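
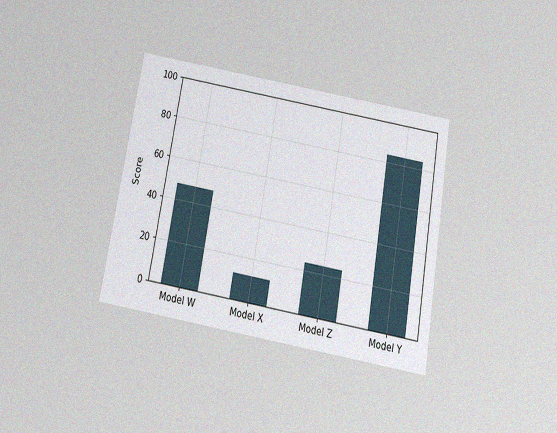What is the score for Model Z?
24

The chart is tilted about 10° clockwise and viewed slightly from below, with some photo noise. Reading along the chart's y-axis, the Model Z bar reaches 24.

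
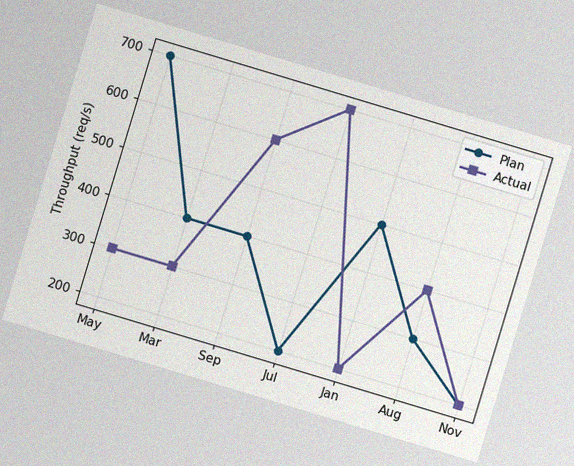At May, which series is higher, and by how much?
Plan, by 400req/s

The chart is tilted about 17° clockwise, with some photo noise. At May, Plan sits above the other line by 400req/s.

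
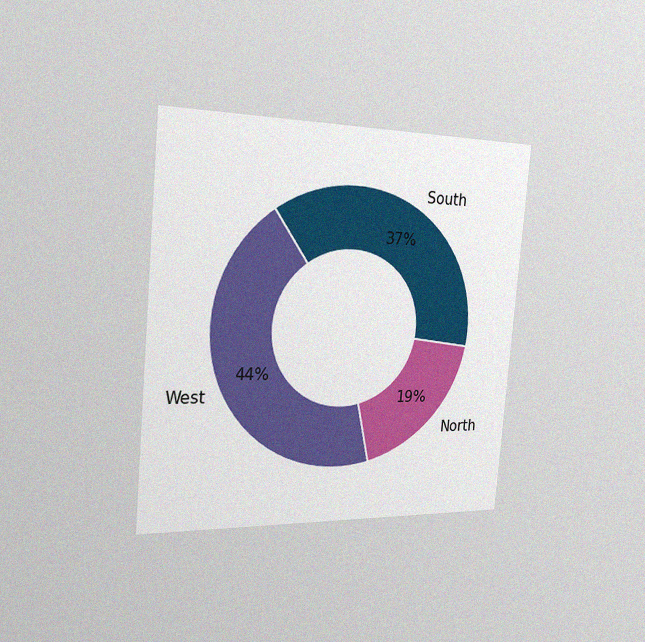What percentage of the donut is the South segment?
37%

The chart is tilted about 5° clockwise and viewed slightly from the left, with some photo noise. The South segment takes up 37% of the ring.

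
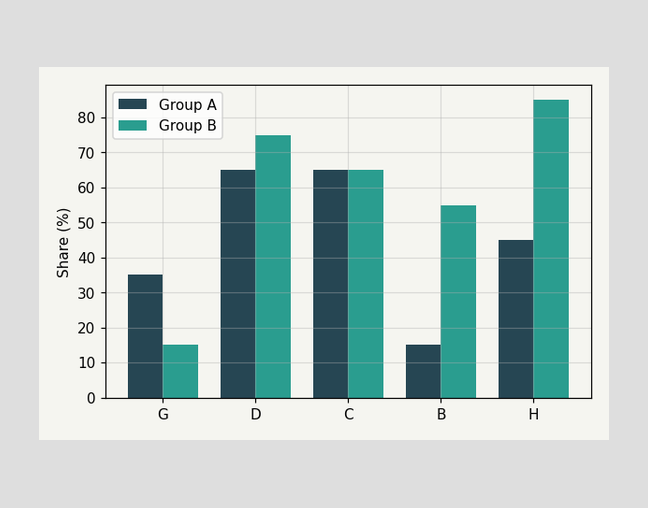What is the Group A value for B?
15%

The Group A bar at B reaches 15% on the y-axis.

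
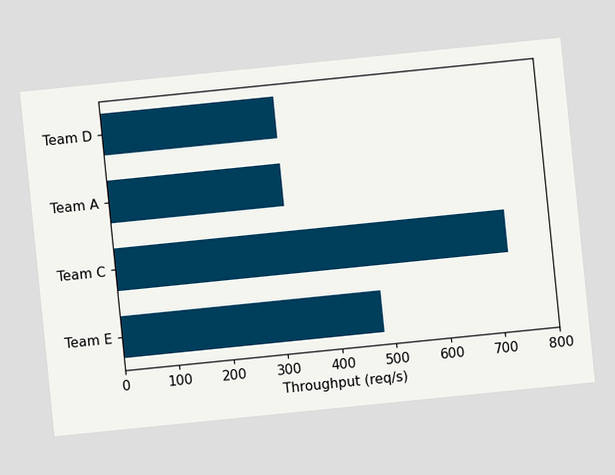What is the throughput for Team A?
The chart is tilted about 6° counter-clockwise. Reading along the chart's x-axis, the Team A bar reaches 320req/s.

320req/s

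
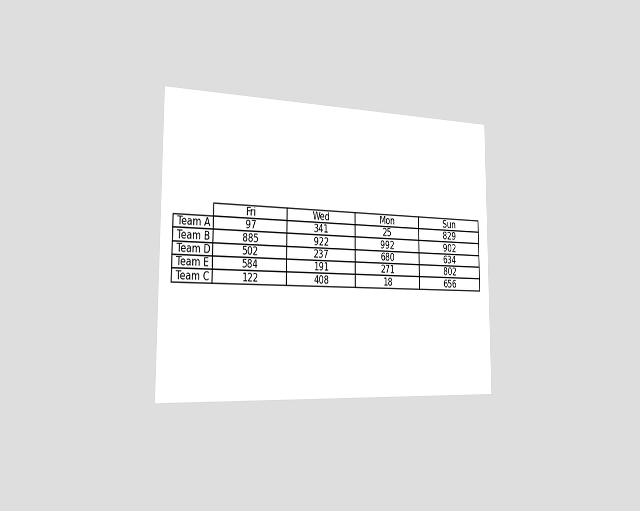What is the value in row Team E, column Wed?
The chart is viewed slightly from the left. The (Team E, Wed) cell reads 191.

191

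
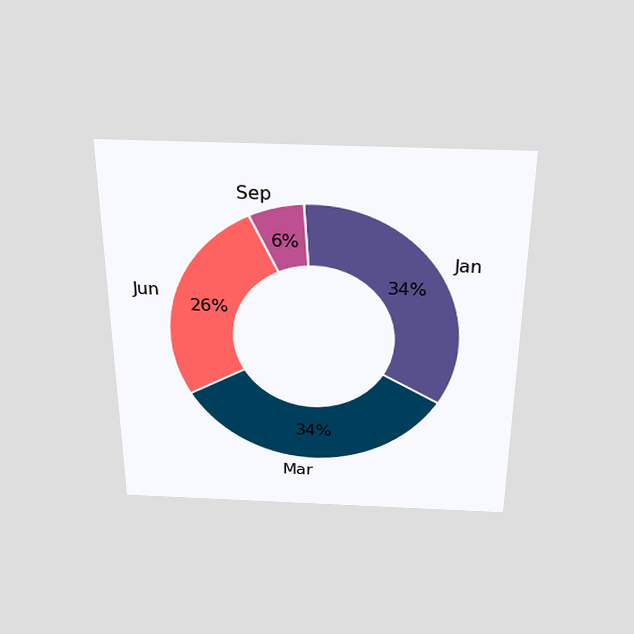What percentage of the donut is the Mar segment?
The chart is viewed slightly from above. The Mar segment takes up 34% of the ring.

34%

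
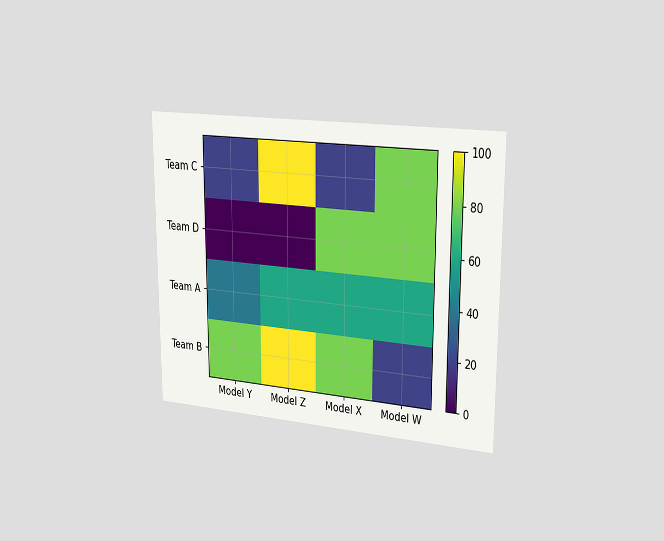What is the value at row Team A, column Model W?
The chart is viewed slightly from the right. Matching cell (Team A, Model W) against the colorbar gives 60.

60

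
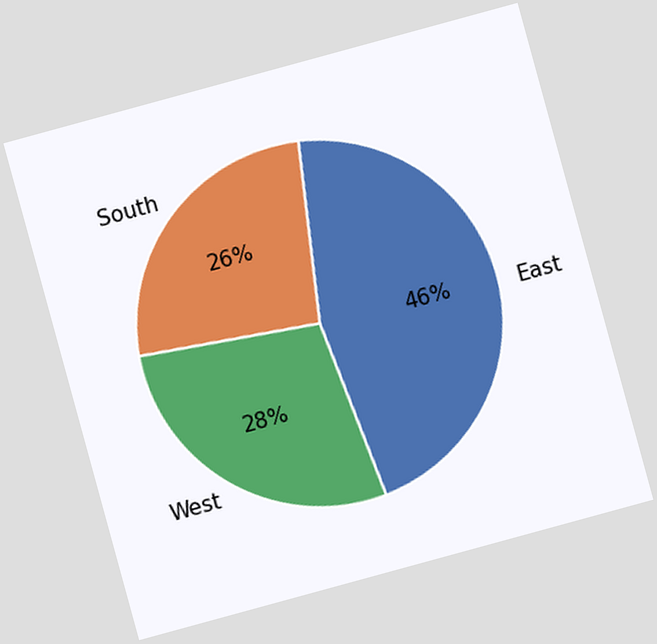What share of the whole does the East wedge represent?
The chart is tilted about 15° counter-clockwise. The East slice takes up 46% of the pie.

46%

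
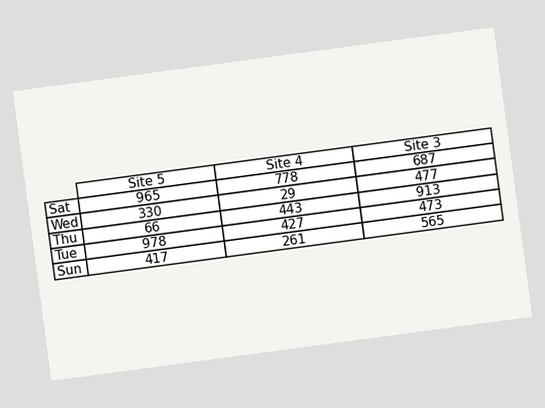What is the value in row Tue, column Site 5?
The chart is tilted about 8° counter-clockwise. The (Tue, Site 5) cell reads 978.

978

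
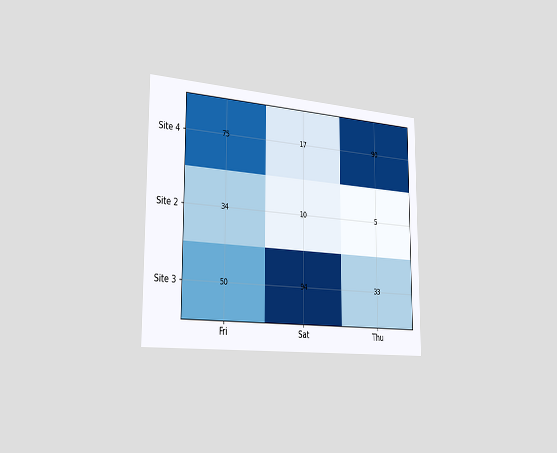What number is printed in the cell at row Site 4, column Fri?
The chart is viewed slightly from the left. The (Site 4, Fri) cell reads 75.

75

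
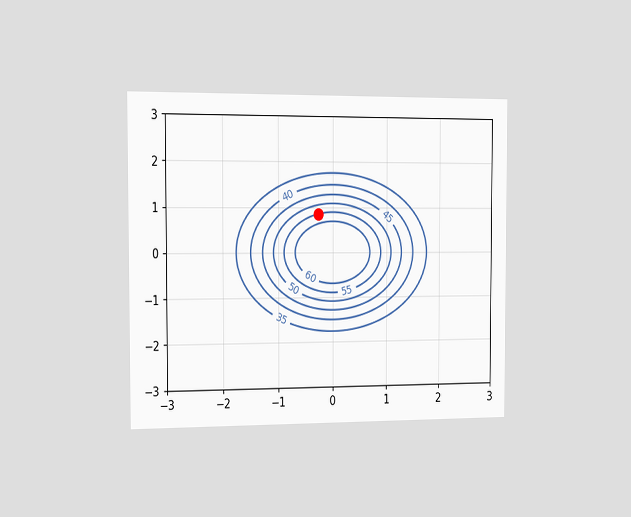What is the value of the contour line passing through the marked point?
55

The chart is viewed slightly from the left. The marked point sits on the contour labelled 55.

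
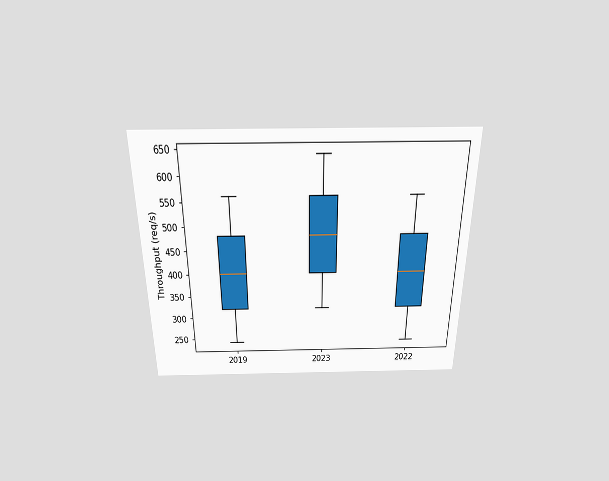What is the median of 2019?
The chart is viewed slightly from above. The median line in the 2019 box sits at 400req/s.

400req/s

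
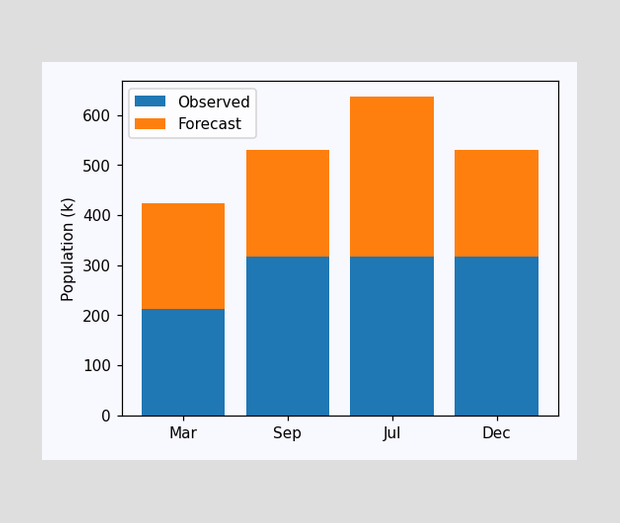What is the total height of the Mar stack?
The Mar stack's top reaches 424k on the y-axis.

424k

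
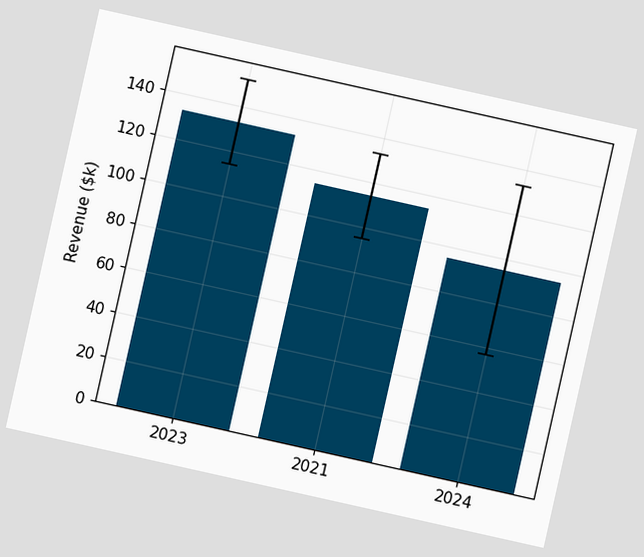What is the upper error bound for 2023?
The chart is tilted about 13° clockwise. The 2023 bar's upper whisker reaches $152k.

$152k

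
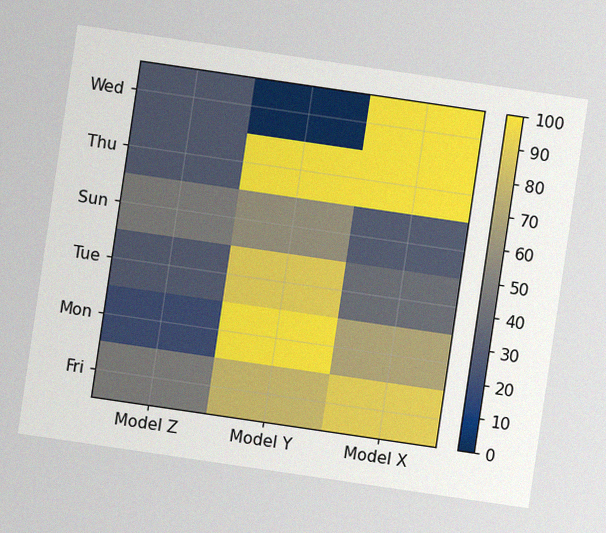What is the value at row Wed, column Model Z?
30

The chart is tilted about 8° clockwise, with some photo noise. Matching cell (Wed, Model Z) against the colorbar gives 30.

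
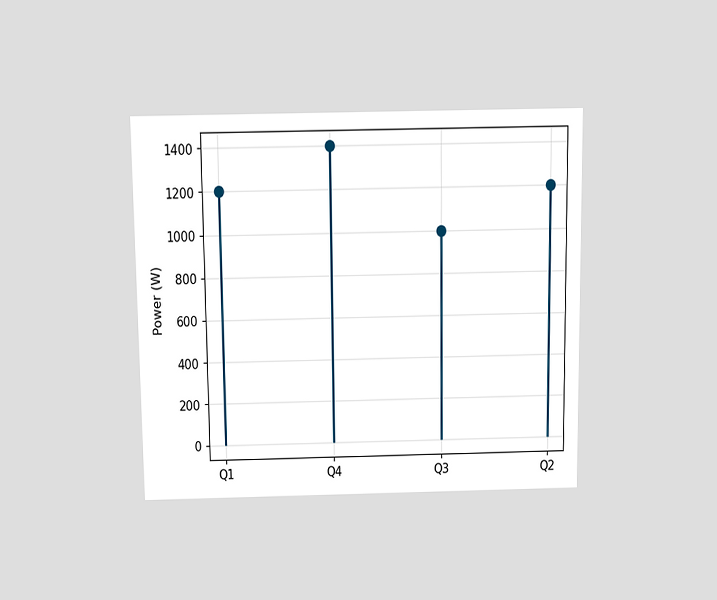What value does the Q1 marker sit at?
1200W

The chart is viewed slightly from above. The Q1 marker sits at 1200W.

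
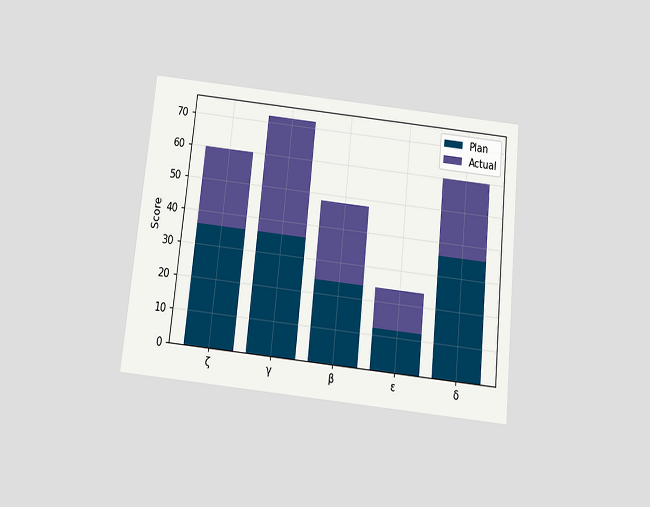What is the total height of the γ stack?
The chart is tilted about 6° clockwise and viewed slightly from below. The γ stack's top reaches 72 on the y-axis.

72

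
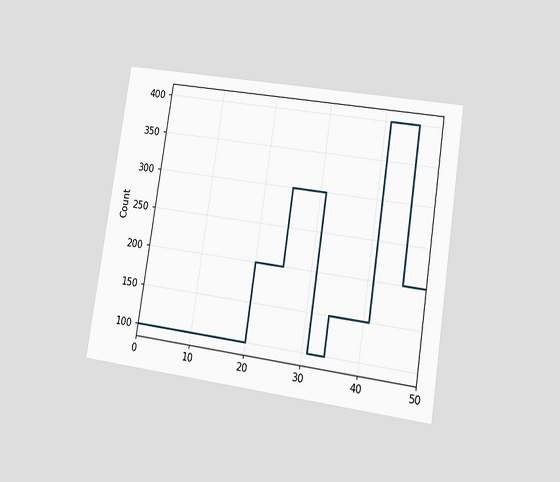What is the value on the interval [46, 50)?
The chart is tilted about 9° clockwise and viewed at a slight angle. On [46, 50) the step sits at 200.

200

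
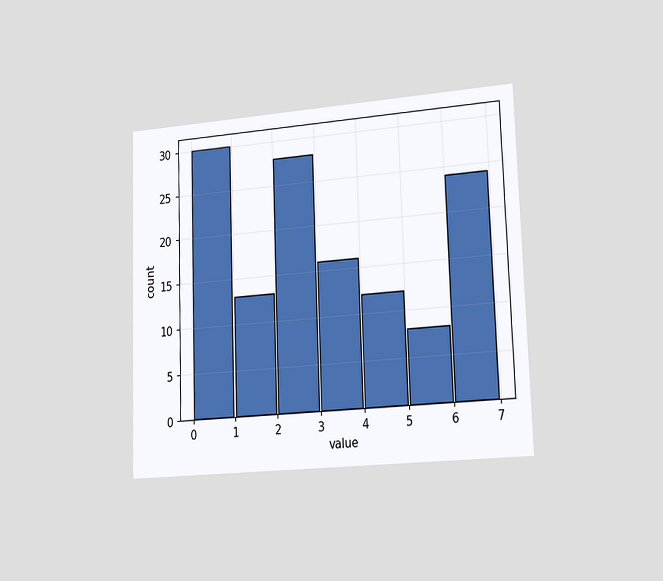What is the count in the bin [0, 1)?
30

The chart is viewed slightly from the right. The [0, 1) bin has height 30.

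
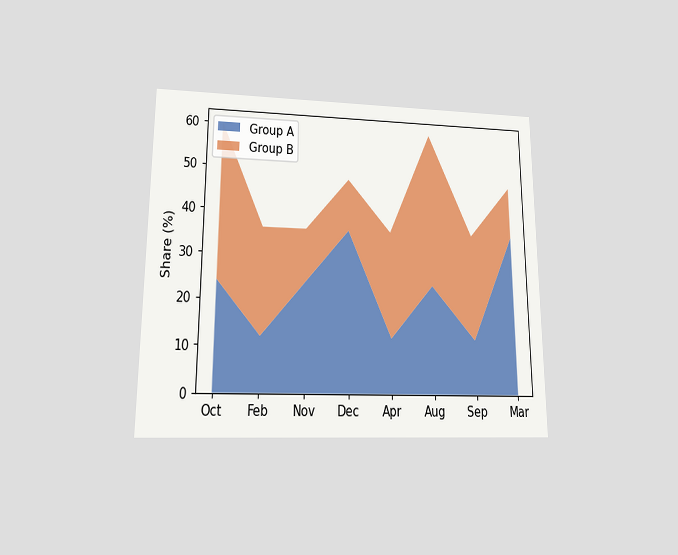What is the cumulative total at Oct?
The chart is viewed at a slight angle. The stacked total at Oct reaches 60%.

60%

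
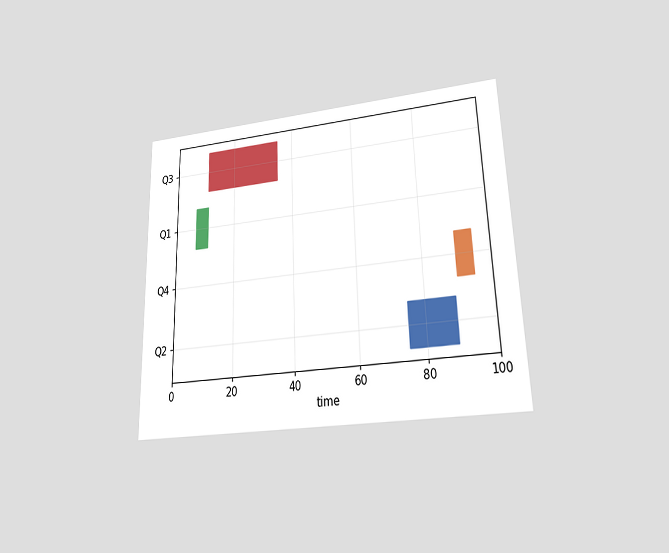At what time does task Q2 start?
75

The chart is viewed at a slight angle. The Q2 bar begins at t=75.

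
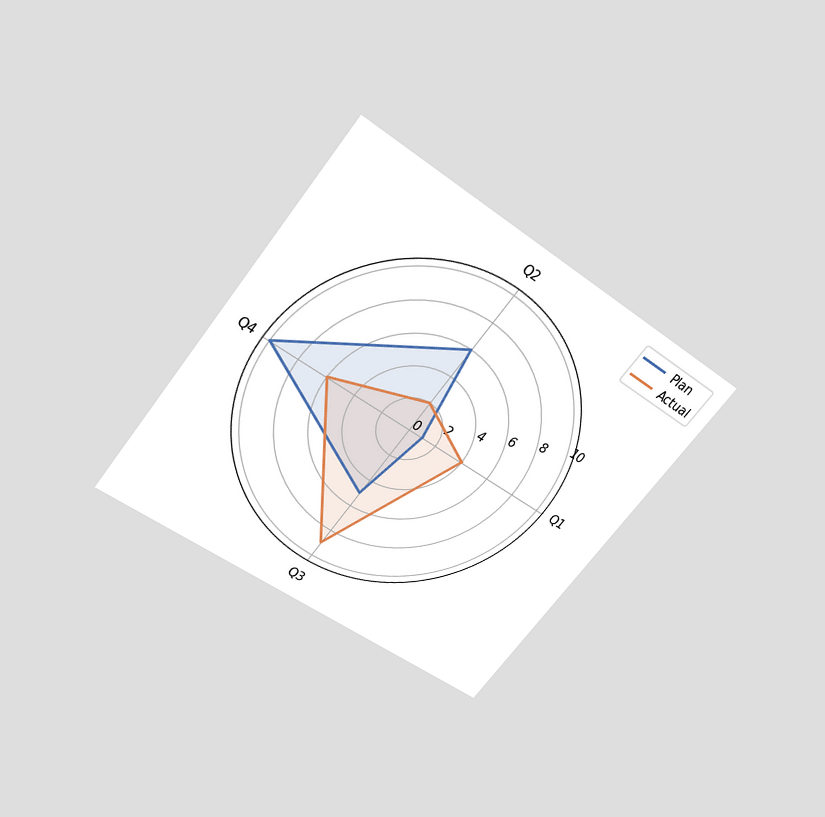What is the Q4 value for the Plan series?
The chart is tilted about 37° clockwise and viewed slightly from above. On the Q4 axis, Plan reaches 10.

10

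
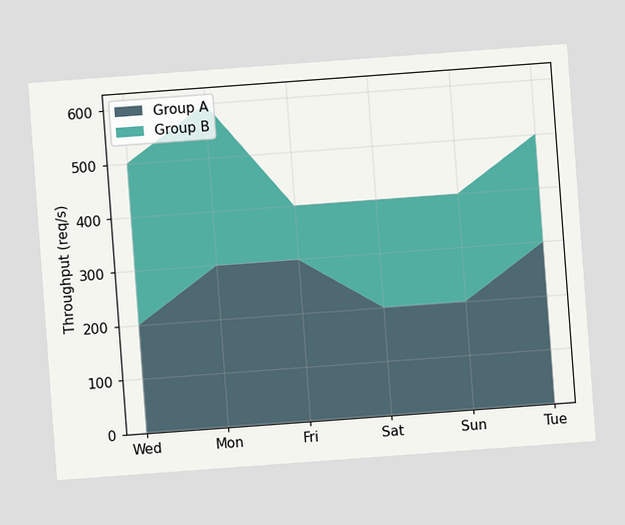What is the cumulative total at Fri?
The chart is tilted about 4° counter-clockwise. The stacked total at Fri reaches 400req/s.

400req/s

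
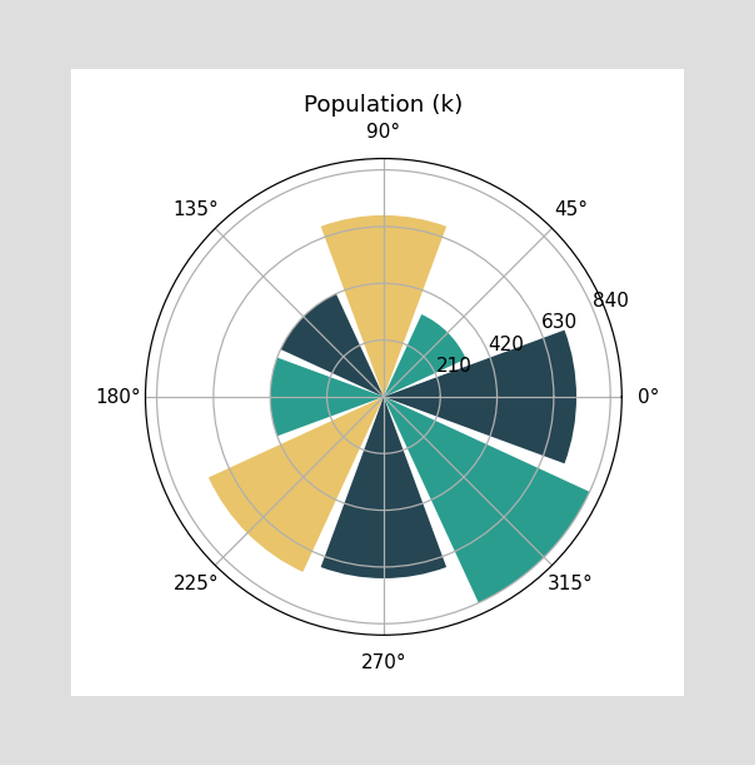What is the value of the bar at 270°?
The bar at 270° reaches 672k on the radial axis.

672k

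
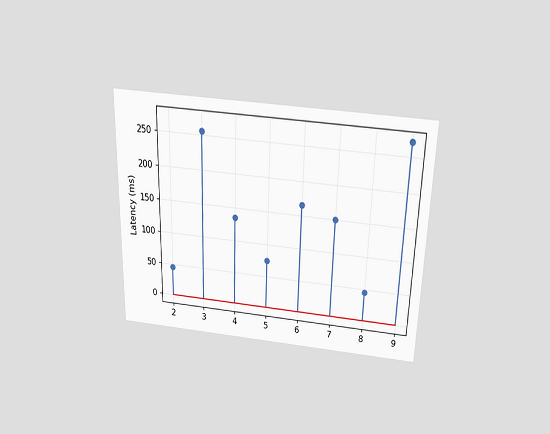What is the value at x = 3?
The chart is viewed slightly from above. The stem at x=3 reaches 255ms.

255ms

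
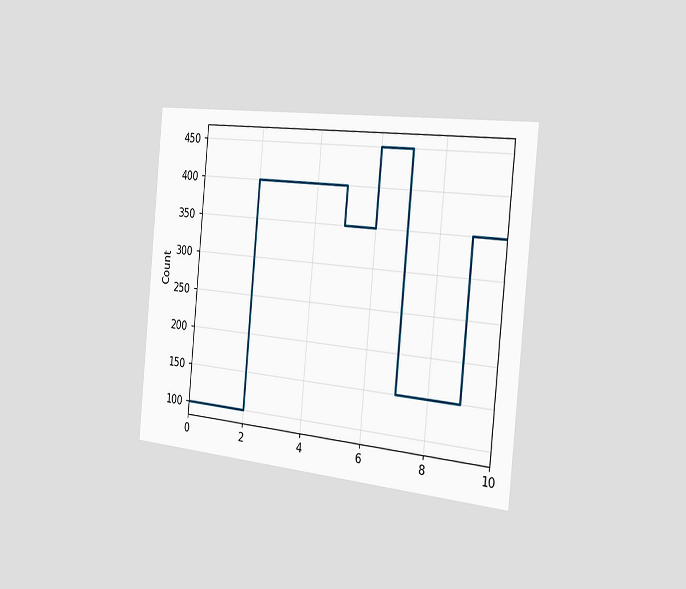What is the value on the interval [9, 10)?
350

The chart is tilted about 5° clockwise and viewed slightly from the right. On [9, 10) the step sits at 350.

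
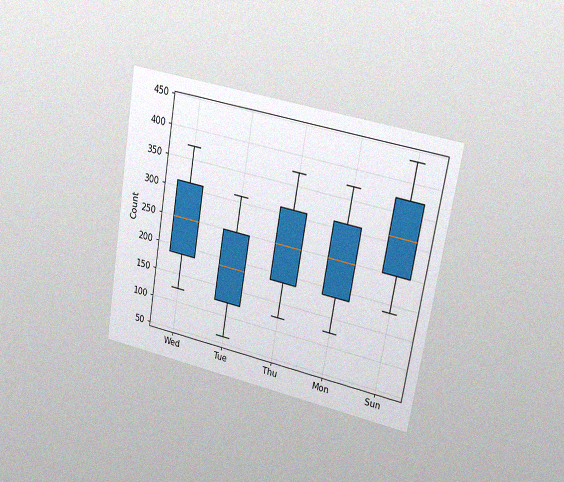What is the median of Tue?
186

The chart is tilted about 10° clockwise and viewed at a slight angle, with some photo noise. The median line in the Tue box sits at 186.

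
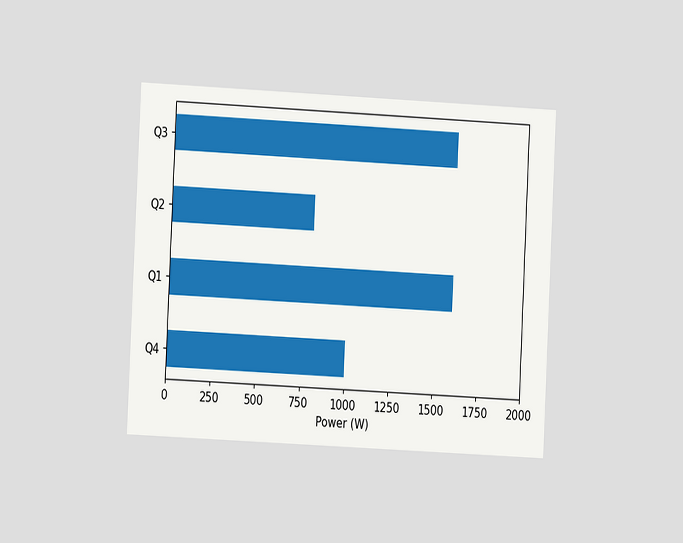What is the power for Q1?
The chart is tilted about 3° clockwise and viewed at a slight angle. Reading along the chart's x-axis, the Q1 bar reaches 1600W.

1600W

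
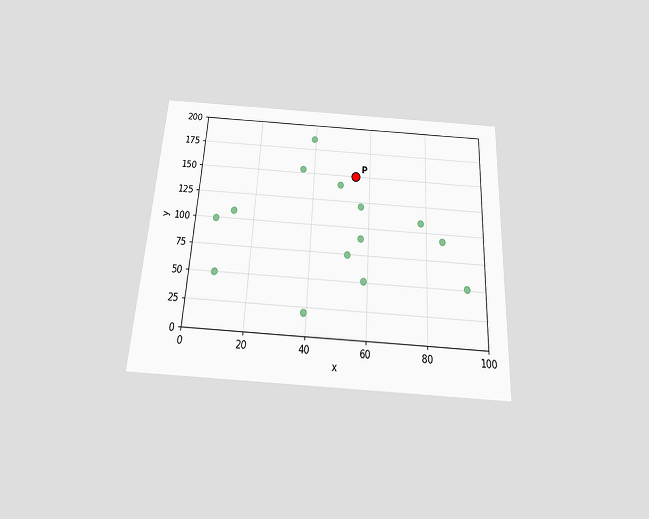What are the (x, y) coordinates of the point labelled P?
(55, 150)

The chart is tilted about 3° clockwise and viewed slightly from below. Following the gridlines from P to each axis, P sits at (55, 150).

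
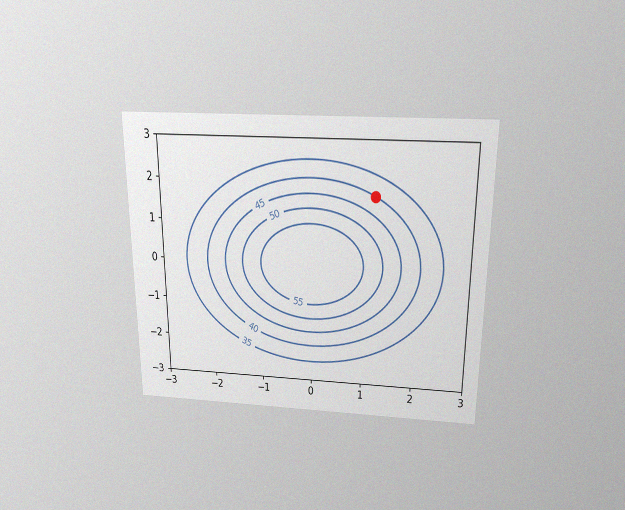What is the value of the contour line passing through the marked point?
40

The chart is viewed slightly from above, with some photo noise. The marked point sits on the contour labelled 40.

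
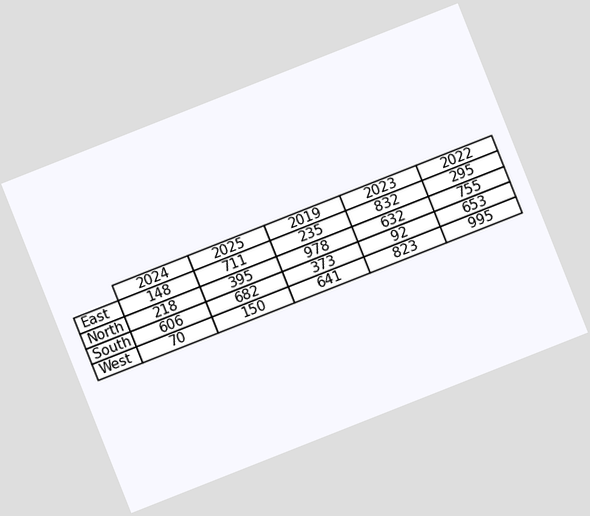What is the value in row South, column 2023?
92

The chart is tilted about 22° counter-clockwise. The (South, 2023) cell reads 92.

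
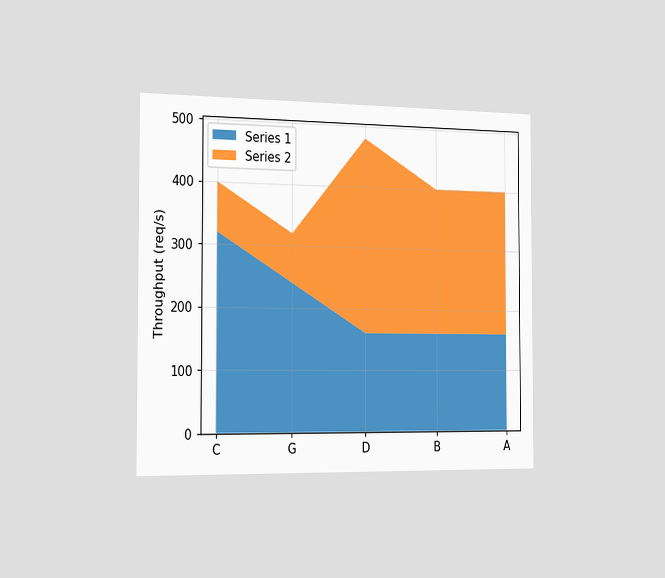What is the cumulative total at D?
The chart is viewed slightly from the left. The stacked total at D reaches 480req/s.

480req/s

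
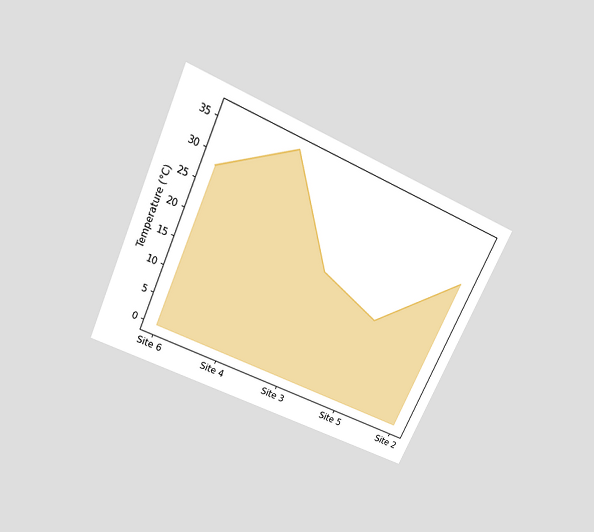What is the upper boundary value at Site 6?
28°C

The chart is tilted about 25° clockwise and viewed slightly from above. At Site 6 the upper boundary is at 28°C.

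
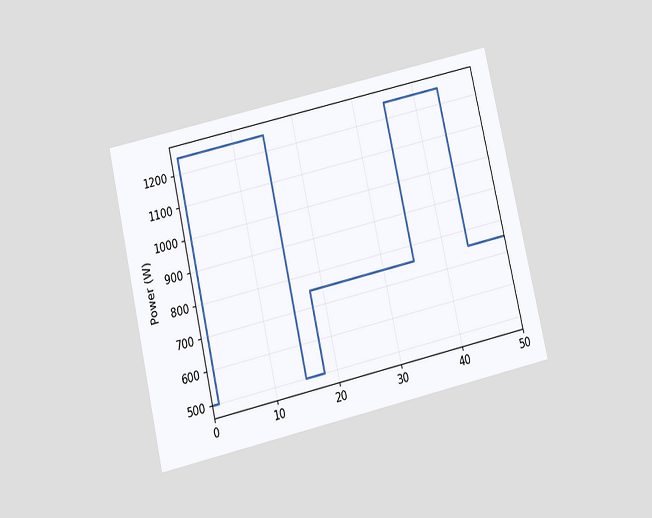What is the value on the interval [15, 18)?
The chart is tilted about 13° counter-clockwise and viewed slightly from below. On [15, 18) the step sits at 500W.

500W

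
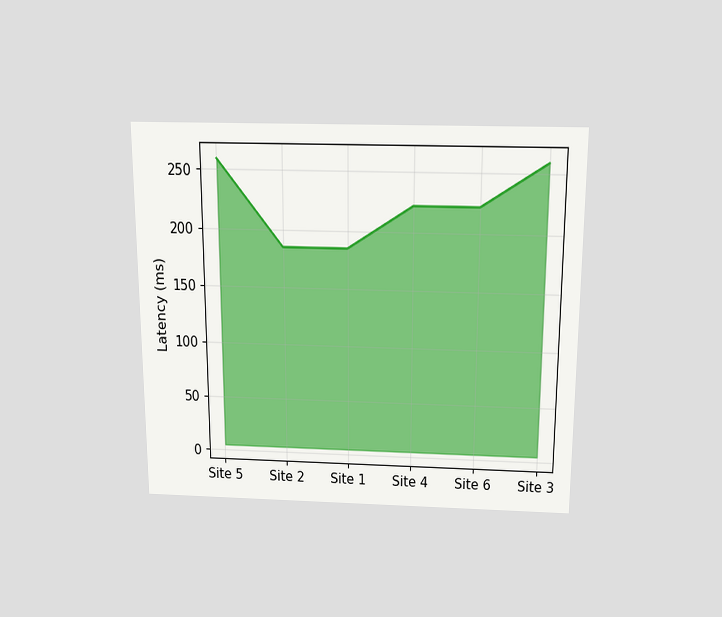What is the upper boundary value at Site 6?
The chart is viewed slightly from above. At Site 6 the upper boundary is at 222ms.

222ms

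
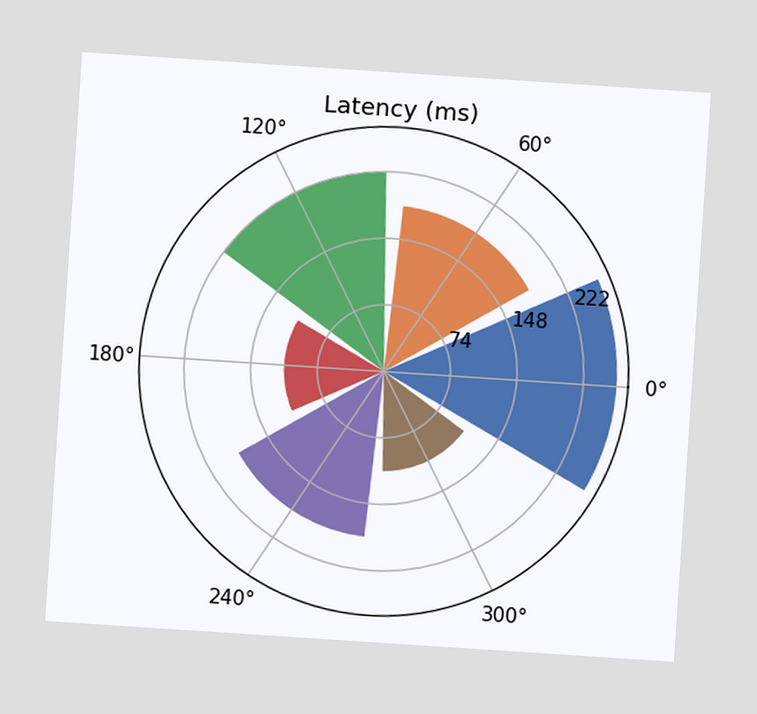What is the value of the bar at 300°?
111ms

The chart is tilted about 4° clockwise. The bar at 300° reaches 111ms on the radial axis.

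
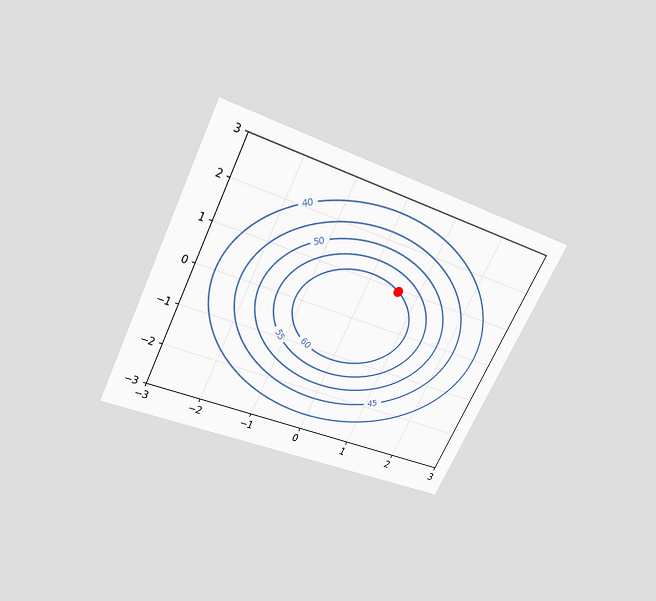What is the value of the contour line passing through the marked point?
The chart is tilted about 26° clockwise and viewed slightly from above. The marked point sits on the contour labelled 60.

60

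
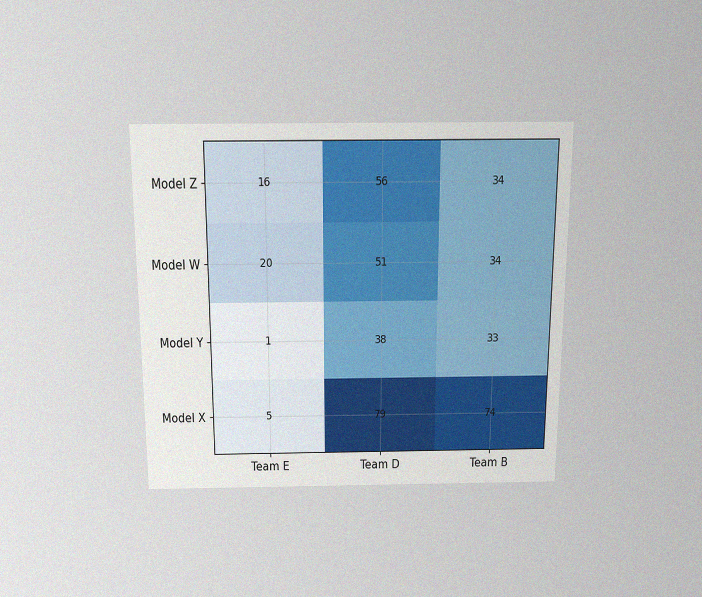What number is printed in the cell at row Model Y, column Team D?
The chart is viewed slightly from above, with some photo noise. The (Model Y, Team D) cell reads 38.

38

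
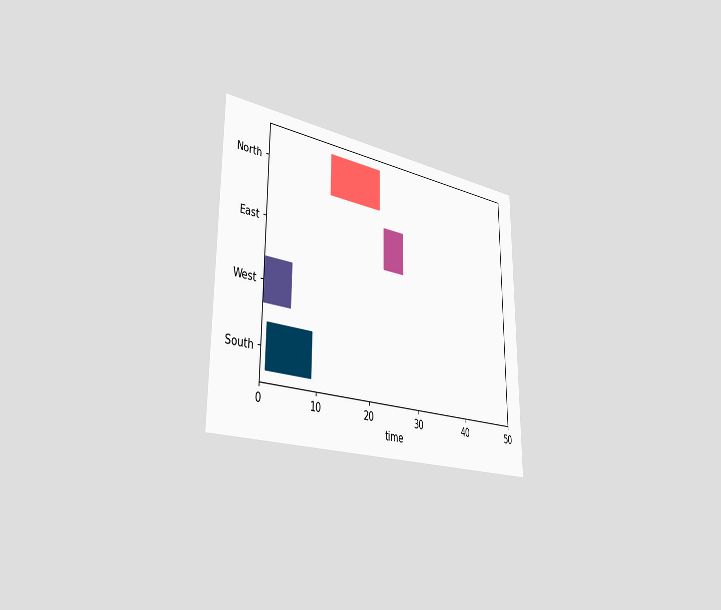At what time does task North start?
The chart is viewed slightly from the left. The North bar begins at t=12.

12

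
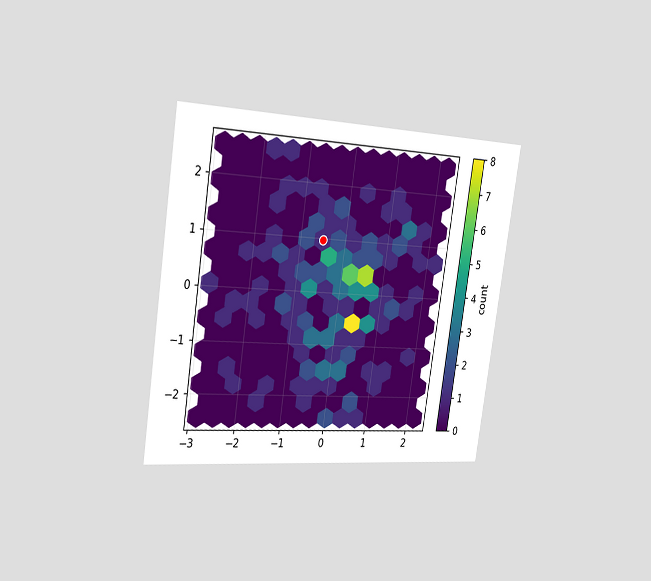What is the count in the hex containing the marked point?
The chart is tilted about 8° clockwise and viewed slightly from the left. The marked hex reads 1 on the colorbar.

1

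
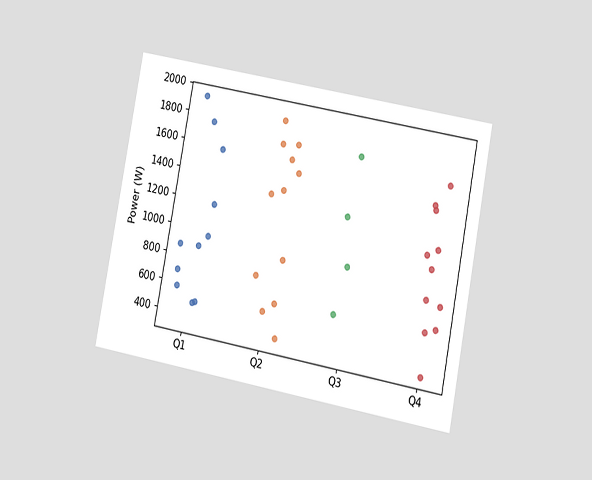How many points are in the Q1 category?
11

The chart is tilted about 11° clockwise and viewed at a slight angle. Counting the markers in the Q1 column gives 11.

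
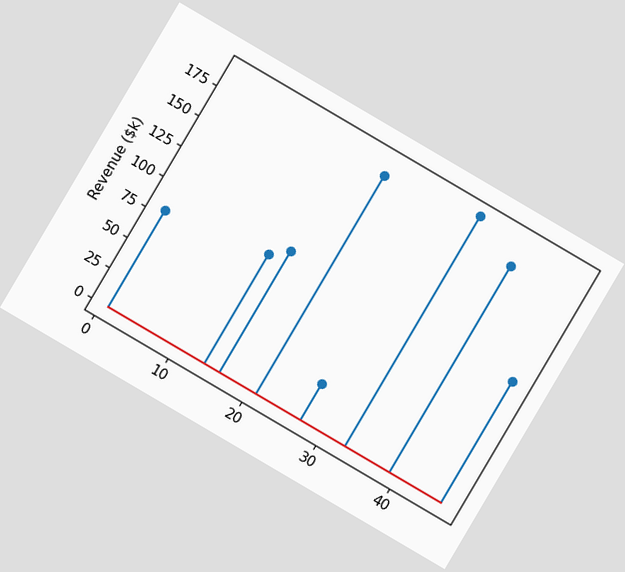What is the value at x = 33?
$190k

The chart is tilted about 30° clockwise. The stem at x=33 reaches $190k.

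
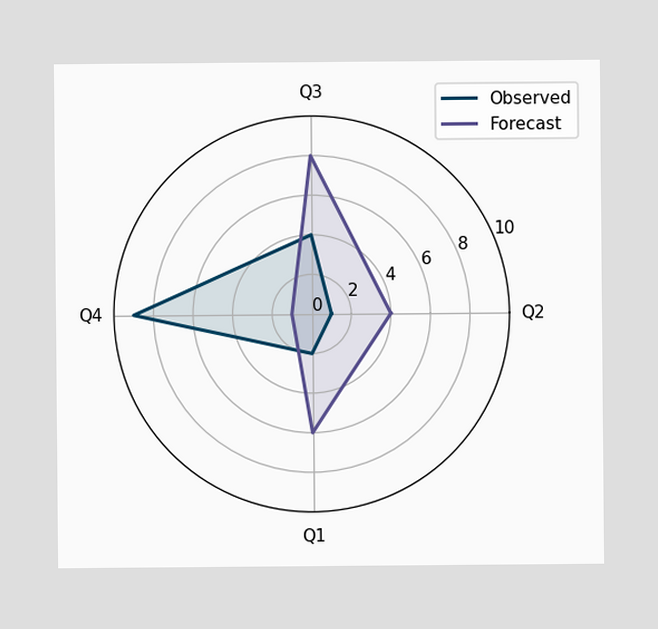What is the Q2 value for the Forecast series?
On the Q2 axis, Forecast reaches 4.

4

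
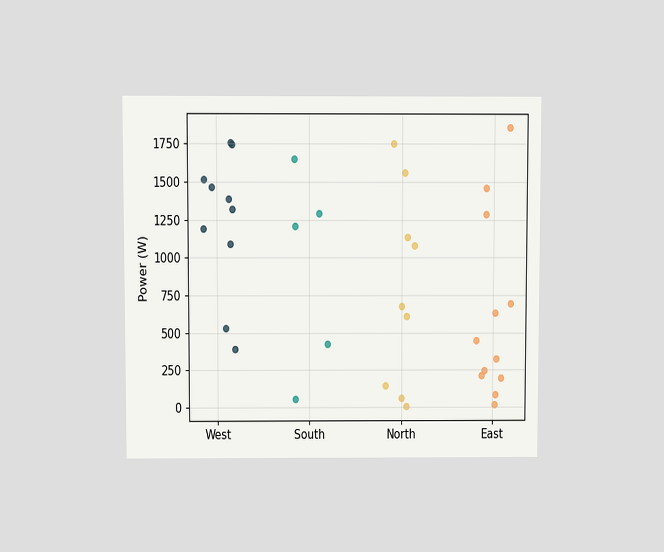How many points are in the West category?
The chart is viewed at a slight angle. Counting the markers in the West column gives 10.

10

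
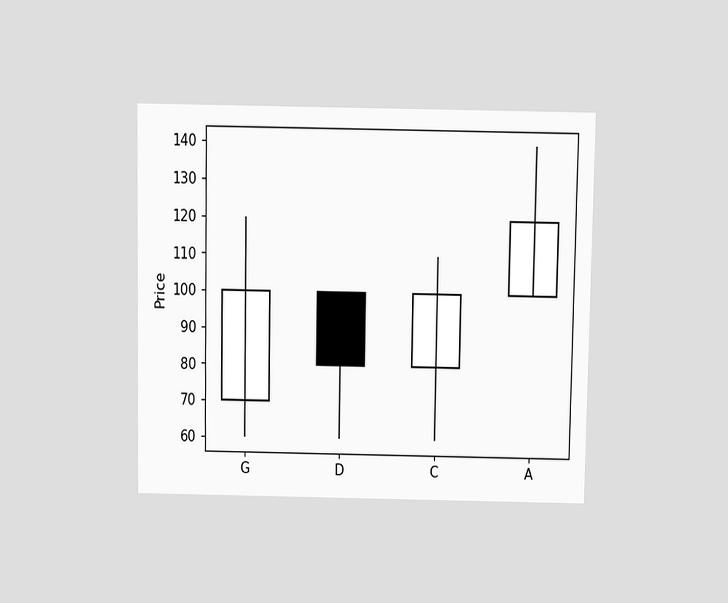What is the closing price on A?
120

The chart is viewed slightly from above. The A candle closes at 120.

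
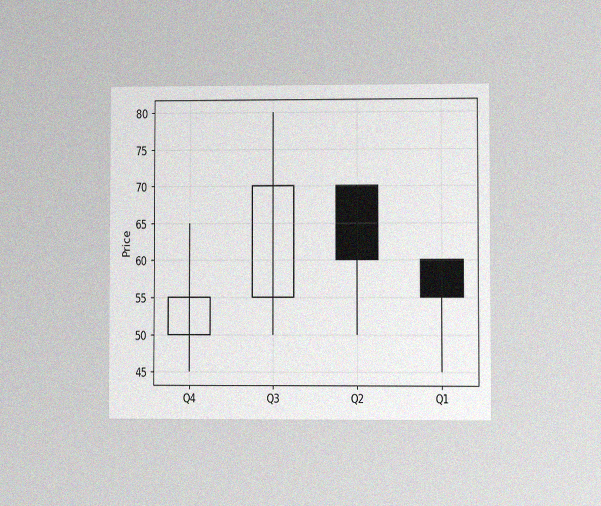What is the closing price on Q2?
60

The chart is viewed at a slight angle, with some photo noise. The Q2 candle closes at 60.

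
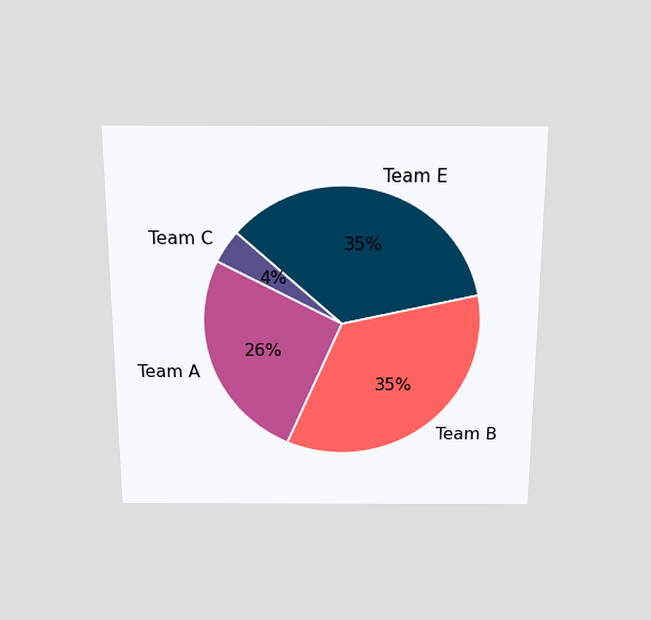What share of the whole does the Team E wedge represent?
The chart is viewed slightly from above. The Team E slice takes up 35% of the pie.

35%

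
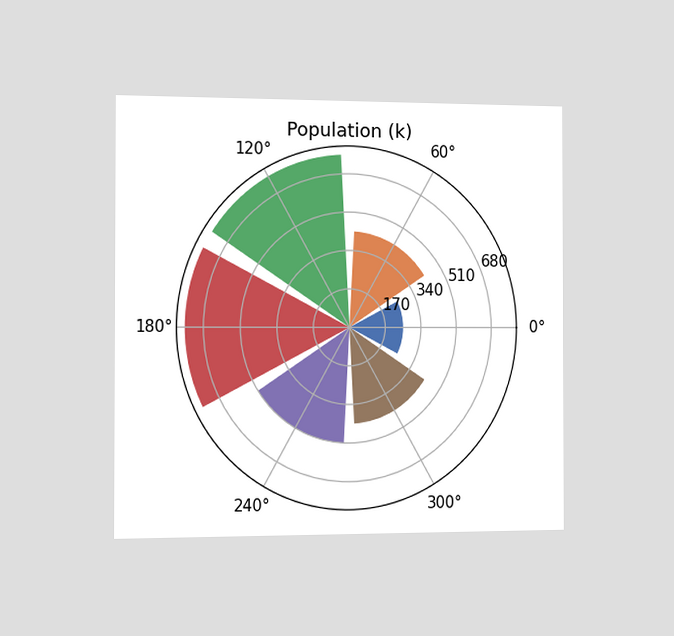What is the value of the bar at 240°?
510k

The chart is viewed slightly from the left. The bar at 240° reaches 510k on the radial axis.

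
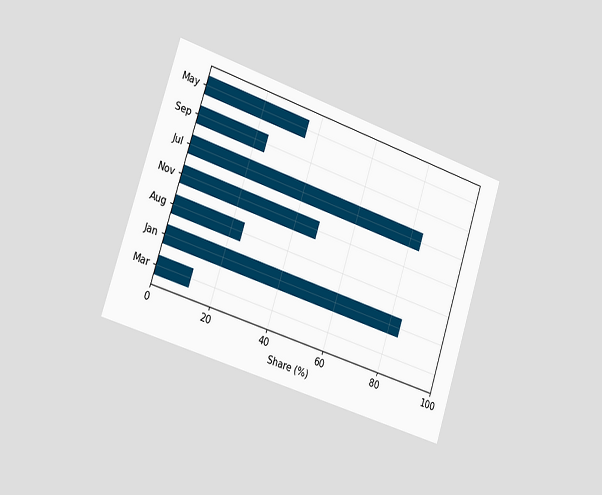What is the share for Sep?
24%

The chart is tilted about 18° clockwise and viewed slightly from the left. Reading along the chart's x-axis, the Sep bar reaches 24%.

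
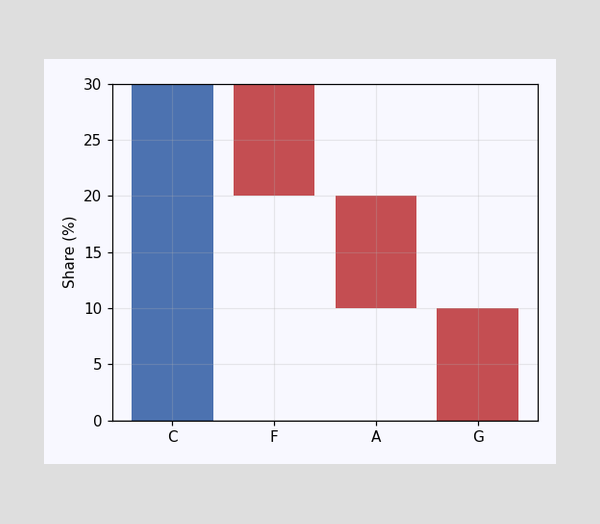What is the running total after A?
10%

After A the running total reaches 10%.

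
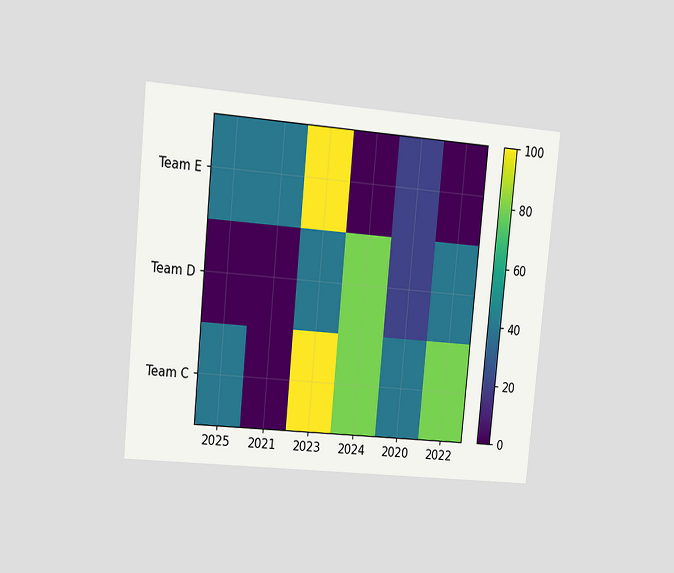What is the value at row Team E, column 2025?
40

The chart is tilted about 5° clockwise and viewed at a slight angle. Matching cell (Team E, 2025) against the colorbar gives 40.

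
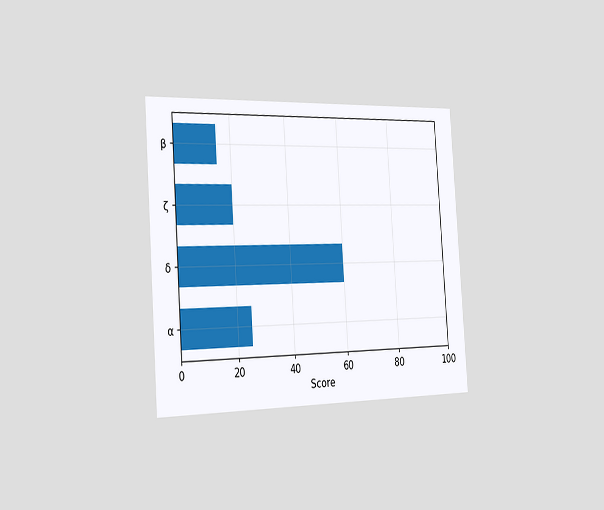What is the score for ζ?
20

The chart is tilted about 4° counter-clockwise and viewed slightly from the left. Reading along the chart's x-axis, the ζ bar reaches 20.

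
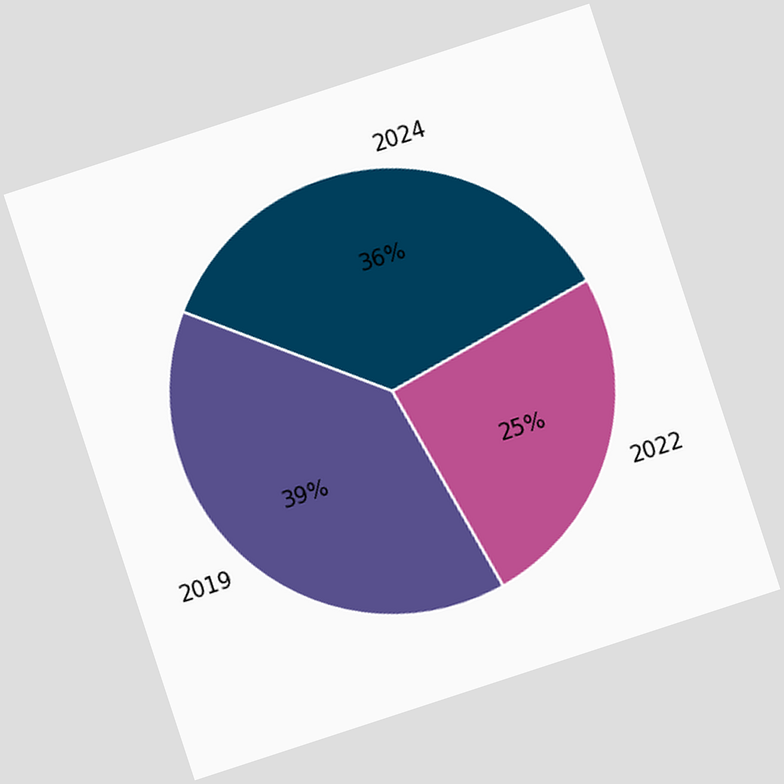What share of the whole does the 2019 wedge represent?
39%

The chart is tilted about 18° counter-clockwise. The 2019 slice takes up 39% of the pie.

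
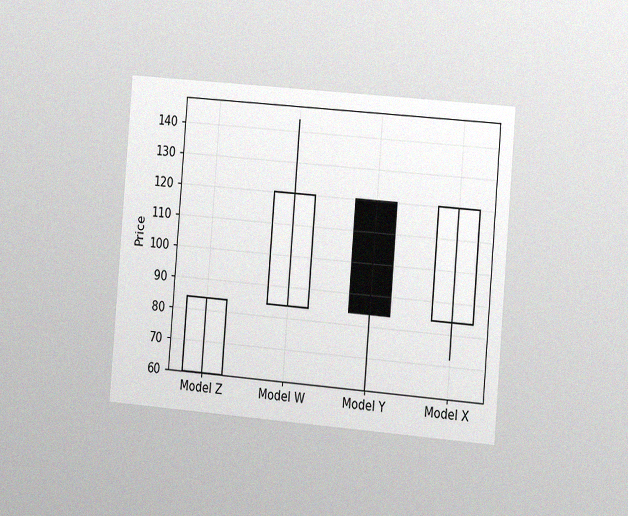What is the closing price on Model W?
120

The chart is tilted about 5° clockwise and viewed slightly from the right, with some photo noise. The Model W candle closes at 120.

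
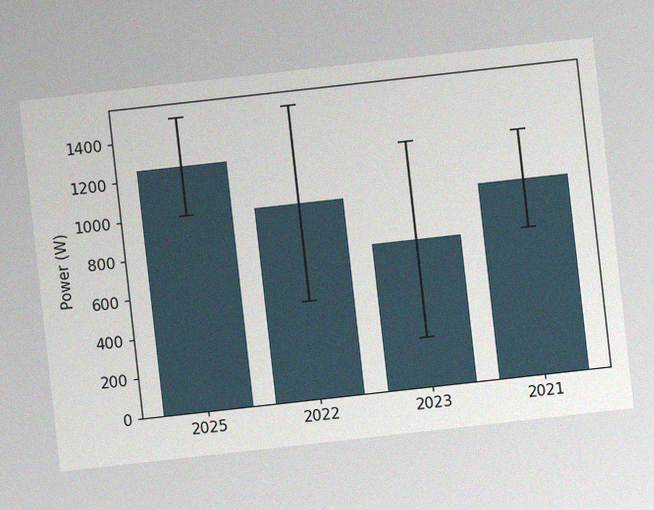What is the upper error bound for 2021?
The chart is tilted about 6° counter-clockwise, with some photo noise. The 2021 bar's upper whisker reaches 1250W.

1250W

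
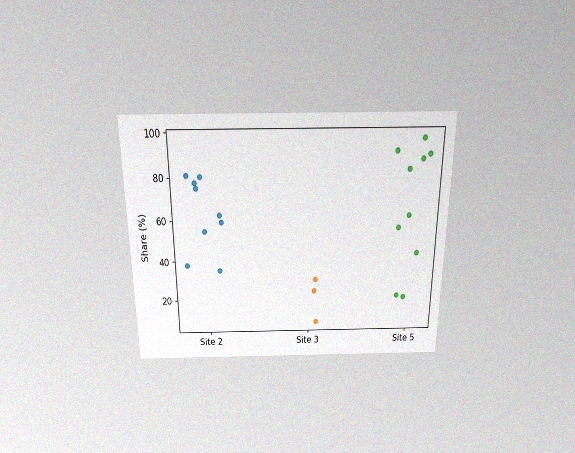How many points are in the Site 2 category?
9

The chart is viewed slightly from above, with some photo noise. Counting the markers in the Site 2 column gives 9.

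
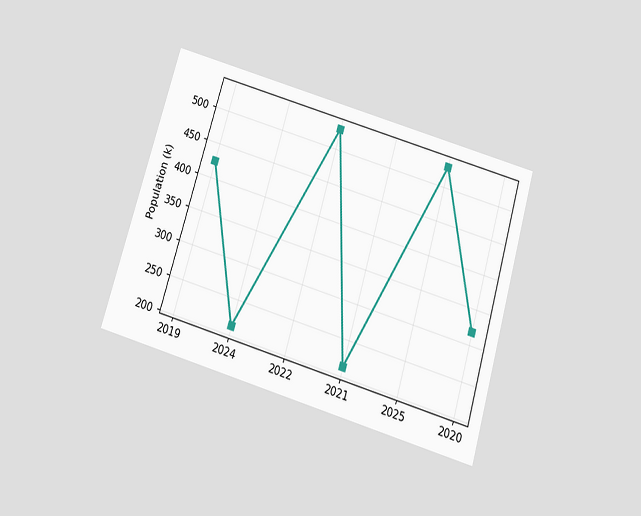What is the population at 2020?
The chart is tilted about 17° clockwise and viewed slightly from below. At 2020, the line is at 318k.

318k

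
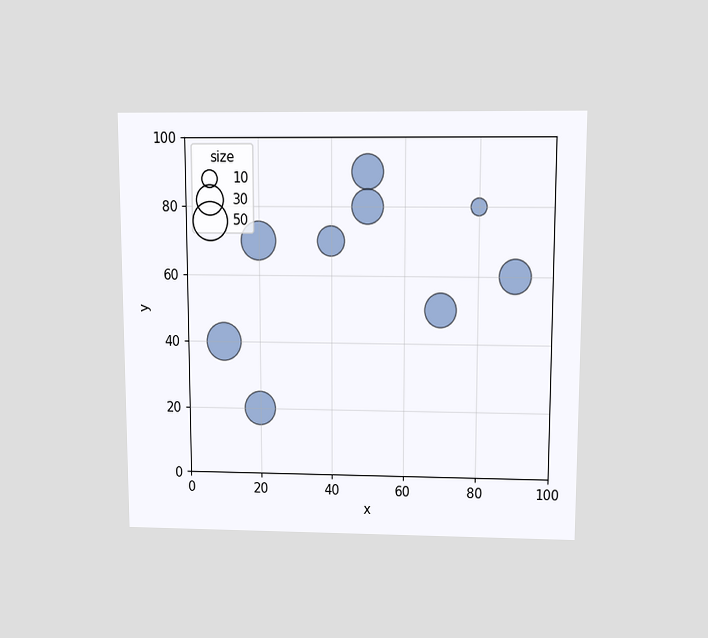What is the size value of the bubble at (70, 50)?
The chart is viewed slightly from above. Matching the bubble at (70, 50) against the size legend gives 40.

40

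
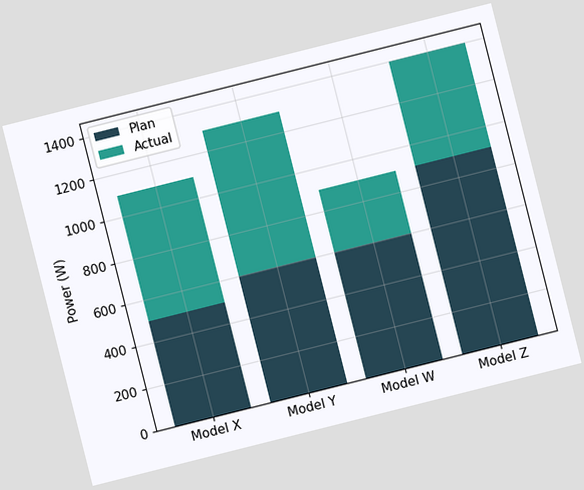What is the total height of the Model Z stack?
The chart is tilted about 14° counter-clockwise. The Model Z stack's top reaches 1400W on the y-axis.

1400W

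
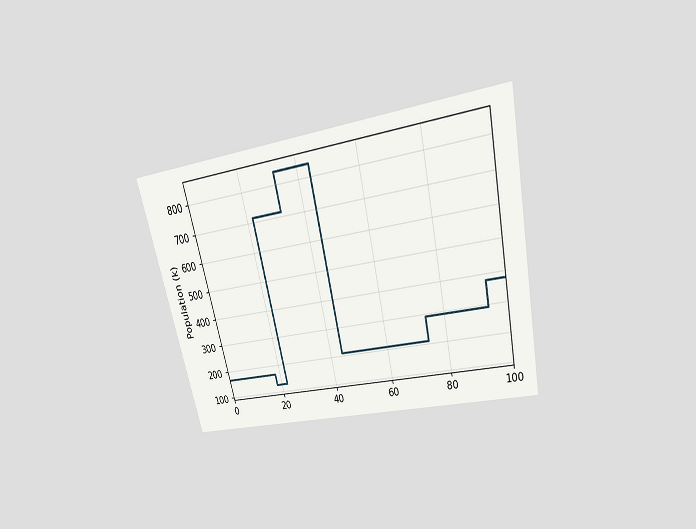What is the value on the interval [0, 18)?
The chart is tilted about 13° counter-clockwise and viewed slightly from above. On [0, 18) the step sits at 168k.

168k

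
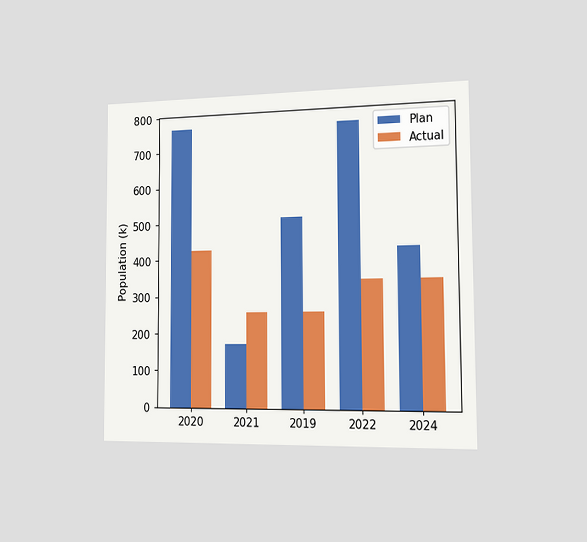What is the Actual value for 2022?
340k

The chart is viewed slightly from the right. The Actual bar at 2022 reaches 340k on the y-axis.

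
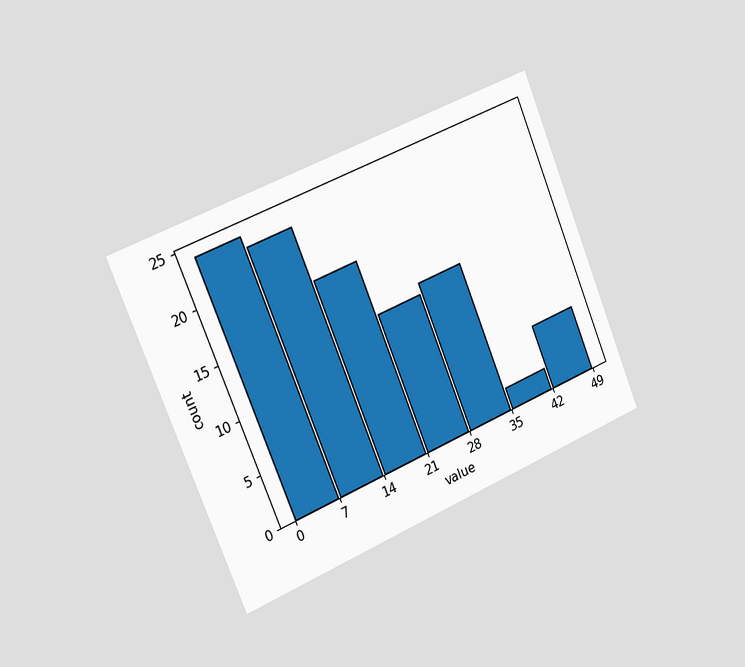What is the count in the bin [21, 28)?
13

The chart is tilted about 22° counter-clockwise and viewed slightly from the left. The [21, 28) bin has height 13.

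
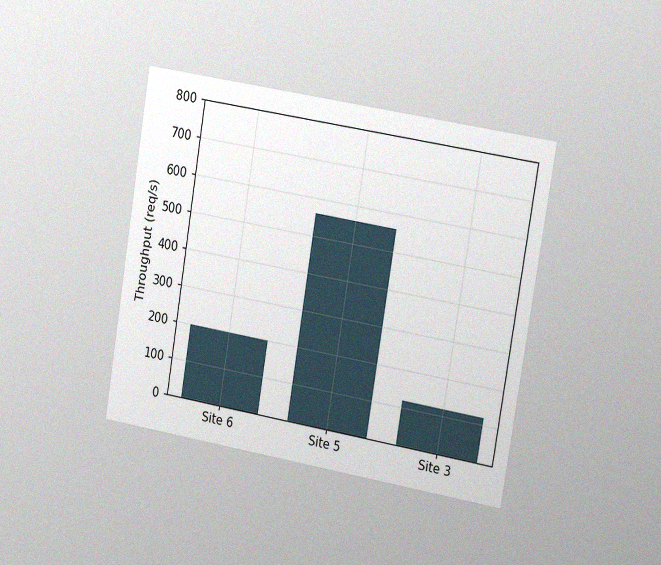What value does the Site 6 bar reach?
200req/s

The chart is tilted about 9° clockwise and viewed slightly from the right, with some photo noise. Reading along the chart's y-axis, the Site 6 bar reaches 200req/s.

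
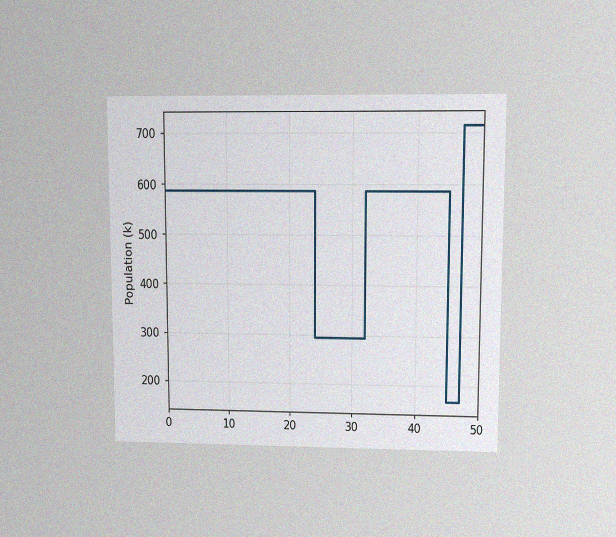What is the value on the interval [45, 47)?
The chart is viewed at a slight angle, with some photo noise. On [45, 47) the step sits at 168k.

168k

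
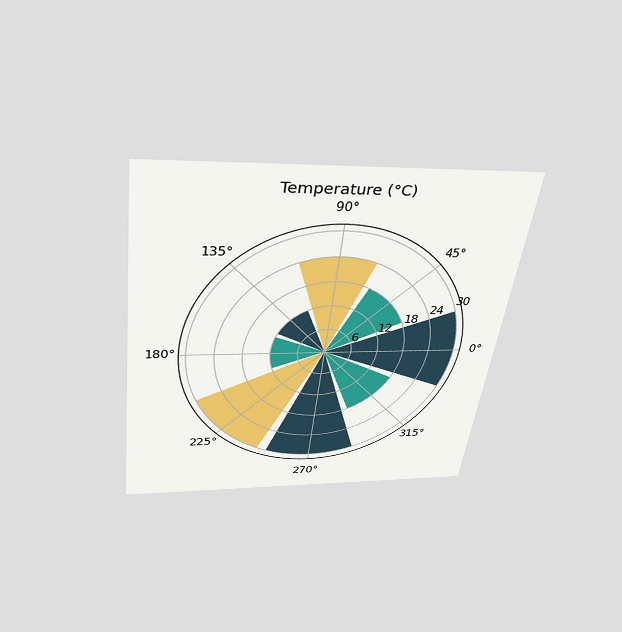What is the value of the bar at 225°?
The chart is tilted about 7° clockwise and viewed slightly from above. The bar at 225° reaches 30°C on the radial axis.

30°C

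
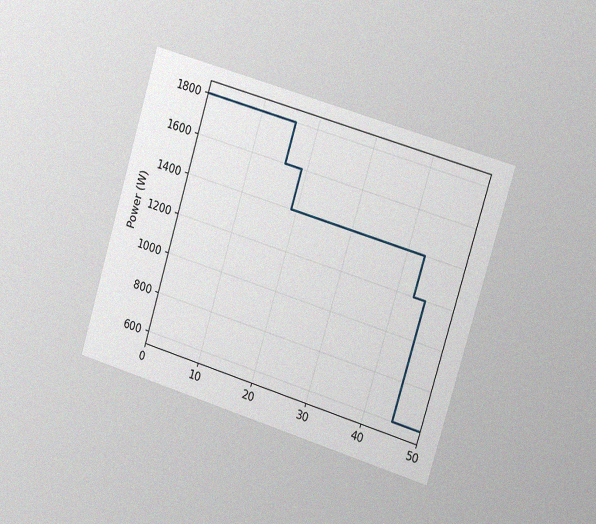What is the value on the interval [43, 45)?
1200W

The chart is tilted about 17° clockwise and viewed slightly from the right, with some photo noise. On [43, 45) the step sits at 1200W.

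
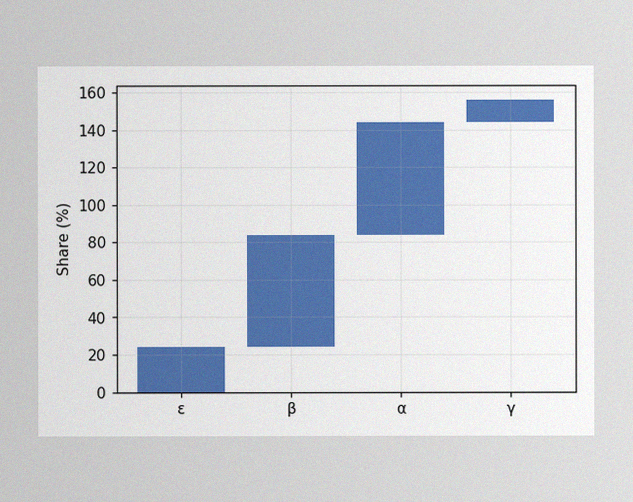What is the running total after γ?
The image has some photo noise and uneven lighting. After γ the running total reaches 156%.

156%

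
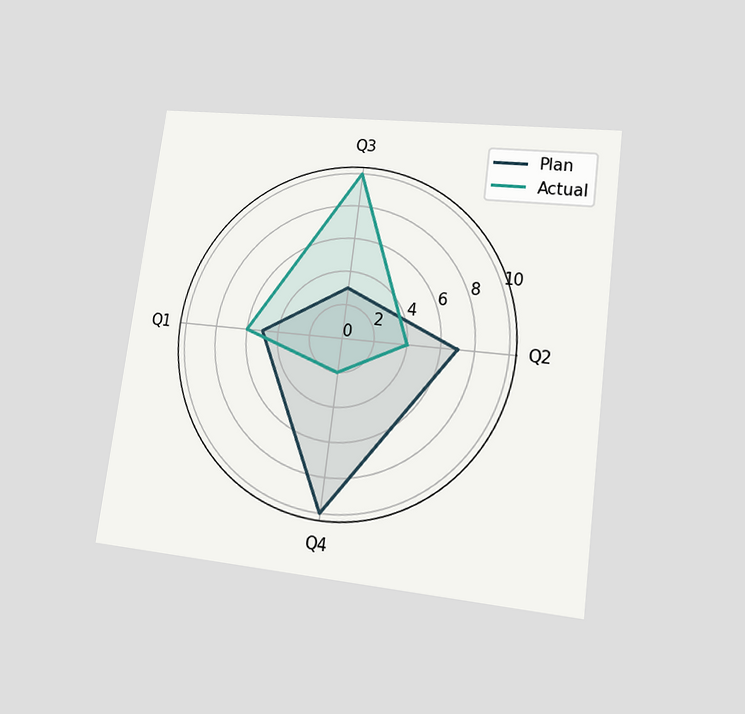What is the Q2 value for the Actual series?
4

The chart is tilted about 7° clockwise and viewed at a slight angle. On the Q2 axis, Actual reaches 4.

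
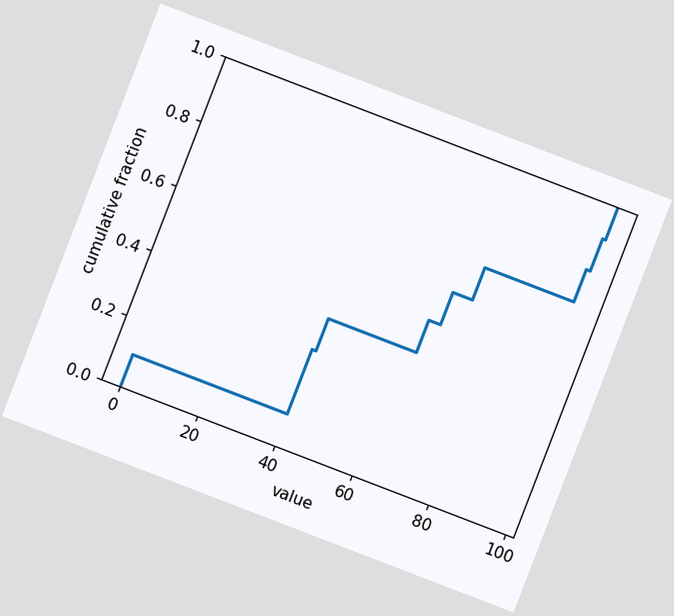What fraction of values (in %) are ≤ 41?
The chart is tilted about 21° clockwise. At x=41 the ECDF step is at 40%.

40%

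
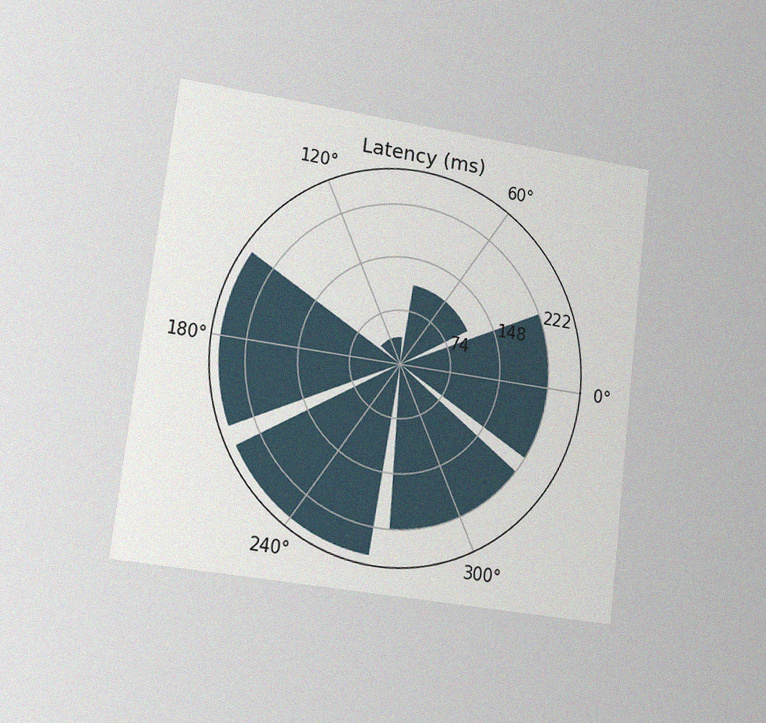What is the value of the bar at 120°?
The chart is tilted about 7° clockwise and viewed slightly from the left, with some photo noise. The bar at 120° reaches 37ms on the radial axis.

37ms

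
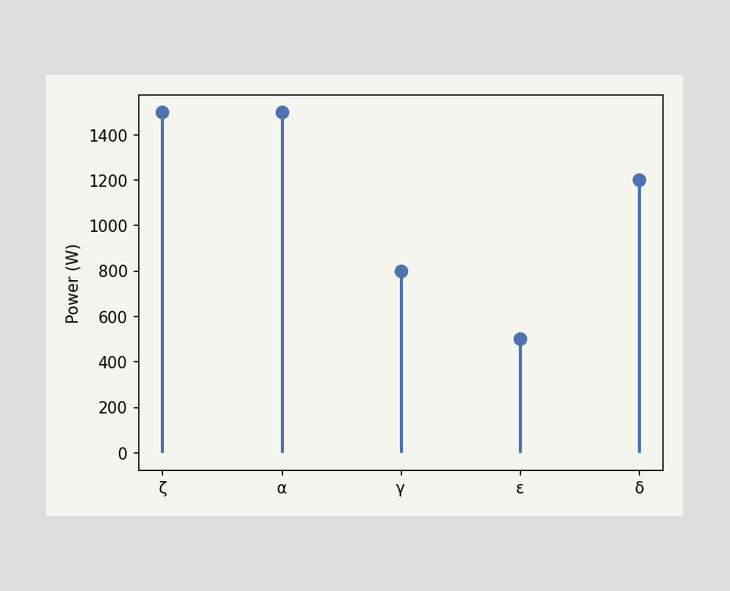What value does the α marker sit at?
The α marker sits at 1500W.

1500W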